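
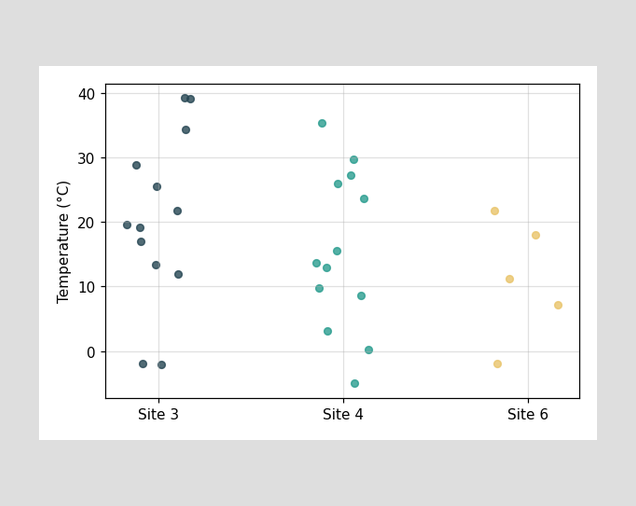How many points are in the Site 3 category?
13

Counting the markers in the Site 3 column gives 13.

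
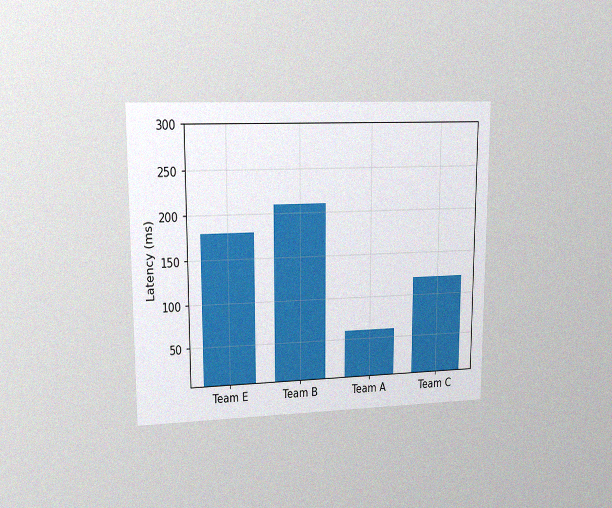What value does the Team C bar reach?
The chart is viewed at a slight angle, with some photo noise. Reading along the chart's y-axis, the Team C bar reaches 120ms.

120ms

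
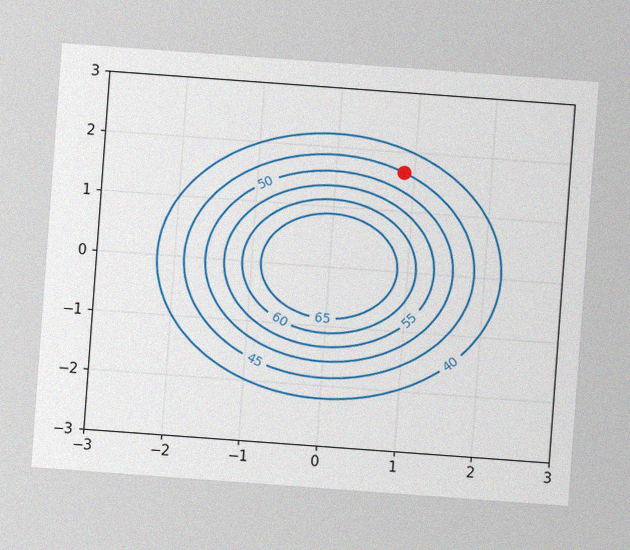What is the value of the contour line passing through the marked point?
45

The chart is tilted about 4° clockwise, with some photo noise. The marked point sits on the contour labelled 45.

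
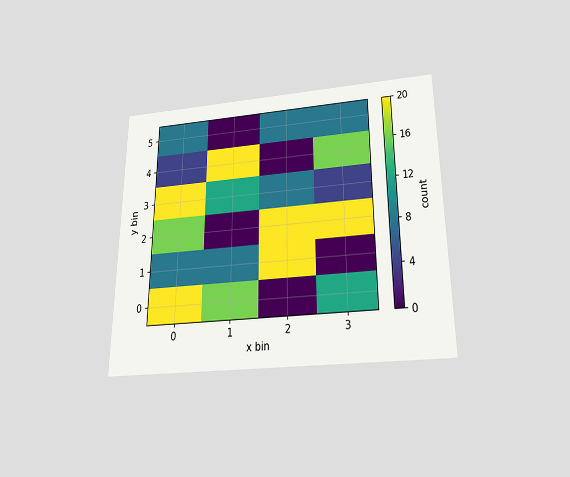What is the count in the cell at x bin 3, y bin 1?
0

The chart is viewed slightly from below. Matching the cell (3, 1) against the colorbar gives 0.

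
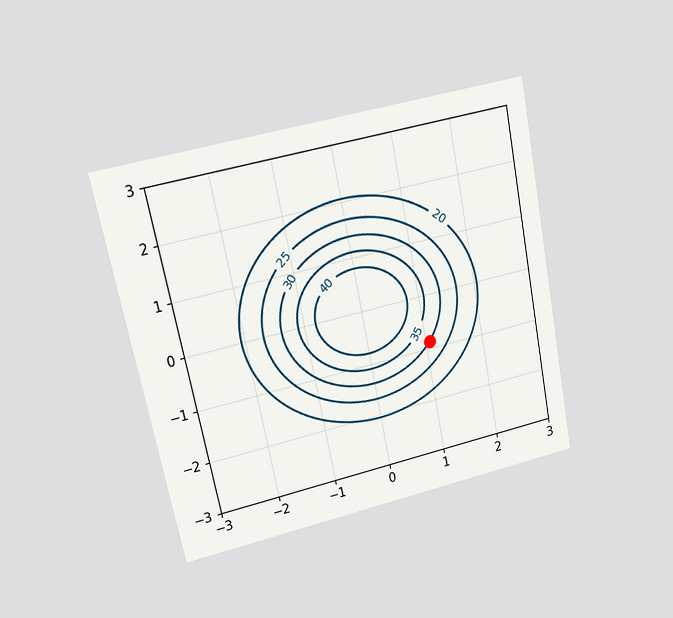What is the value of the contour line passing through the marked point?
The chart is tilted about 11° counter-clockwise and viewed at a slight angle. The marked point sits on the contour labelled 30.

30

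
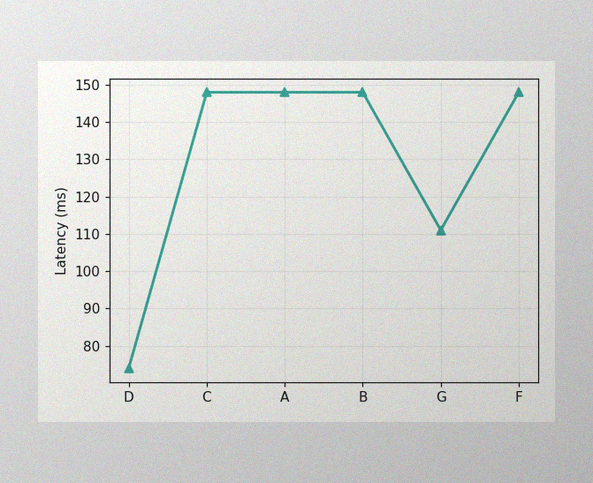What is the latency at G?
111ms

The image has some photo noise and uneven lighting. At G, the line is at 111ms.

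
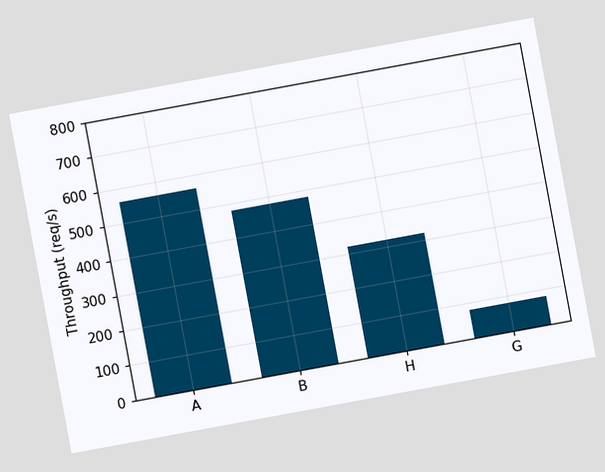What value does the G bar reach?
The chart is tilted about 10° counter-clockwise. Reading along the chart's y-axis, the G bar reaches 80req/s.

80req/s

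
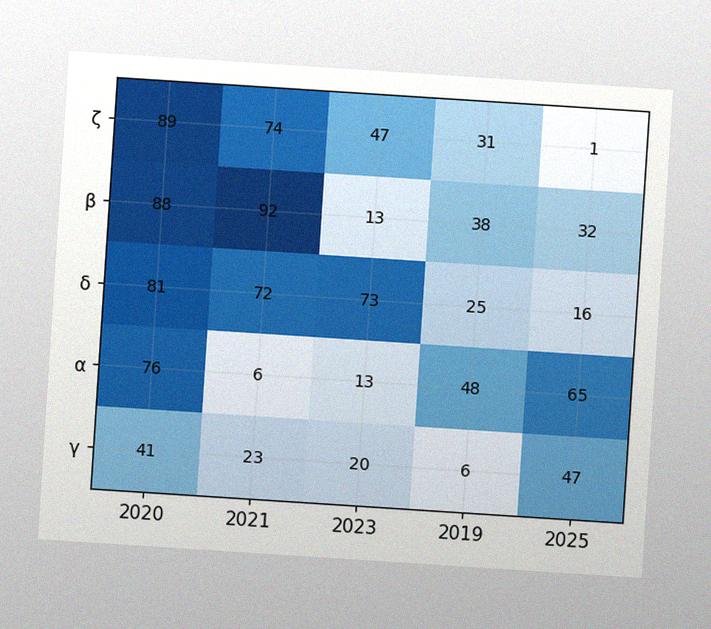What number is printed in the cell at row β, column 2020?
The chart is tilted about 4° clockwise, with some photo noise. The (β, 2020) cell reads 88.

88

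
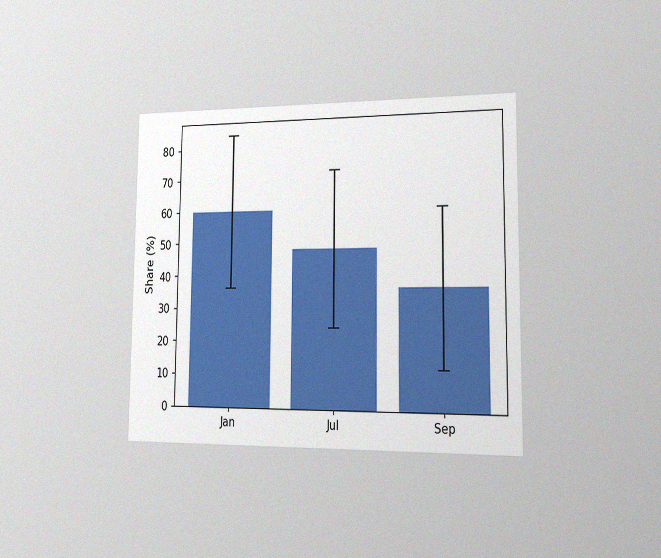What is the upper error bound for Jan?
84%

The chart is viewed slightly from the right, with some photo noise. The Jan bar's upper whisker reaches 84%.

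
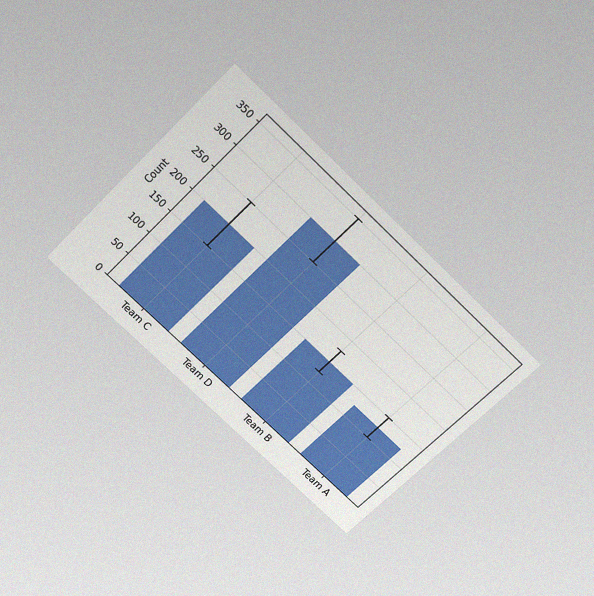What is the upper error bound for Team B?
175

The chart is tilted about 44° clockwise and viewed slightly from above, with some photo noise. The Team B bar's upper whisker reaches 175.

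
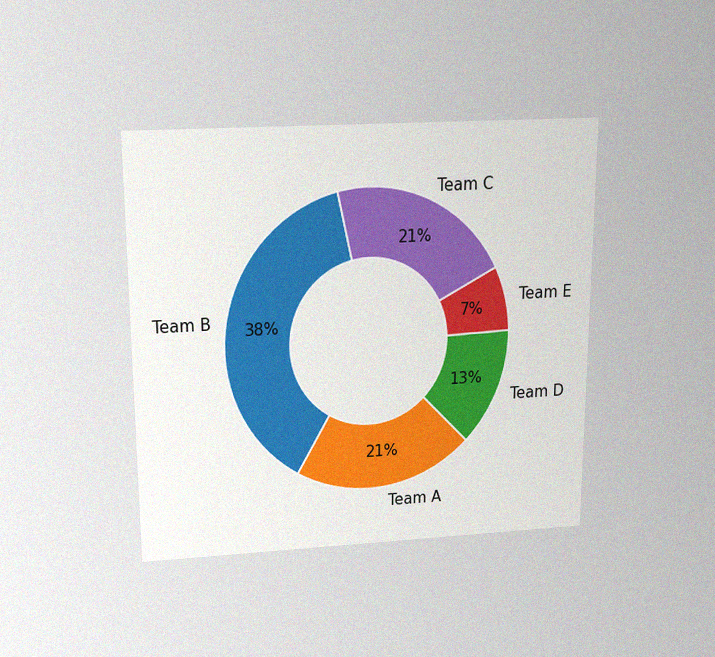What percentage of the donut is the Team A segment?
21%

The chart is viewed slightly from above, with some photo noise. The Team A segment takes up 21% of the ring.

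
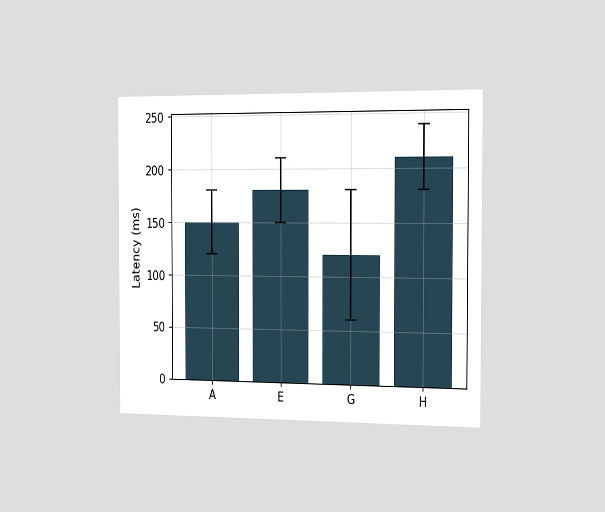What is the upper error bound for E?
The chart is viewed slightly from the right. The E bar's upper whisker reaches 210ms.

210ms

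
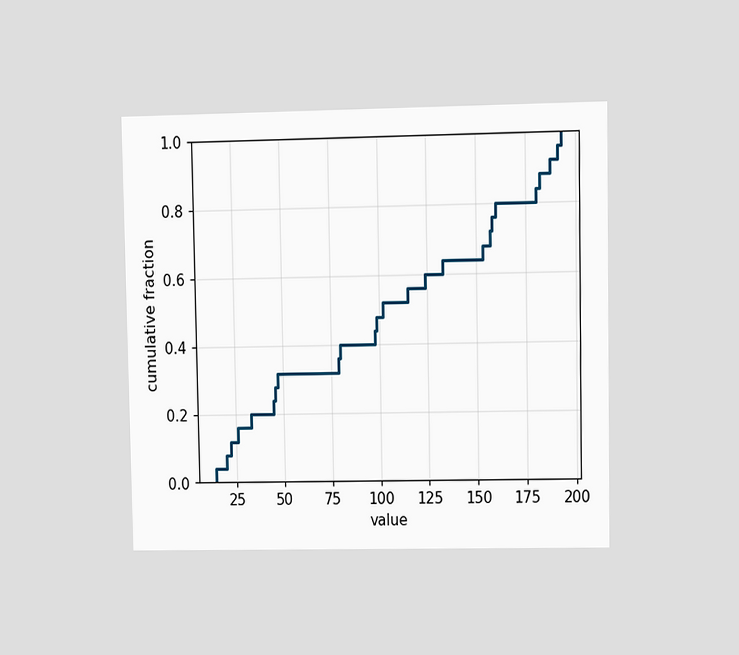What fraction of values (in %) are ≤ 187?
92%

The chart is viewed at a slight angle. At x=187 the ECDF step is at 92%.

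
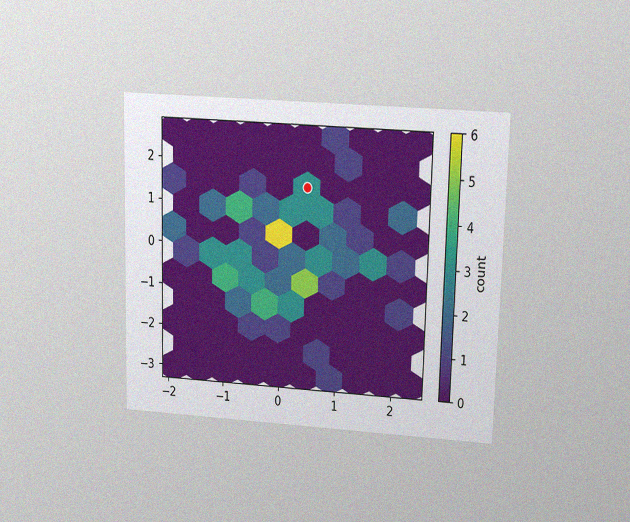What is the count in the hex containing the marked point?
3

The chart is viewed slightly from above, with some photo noise. The marked hex reads 3 on the colorbar.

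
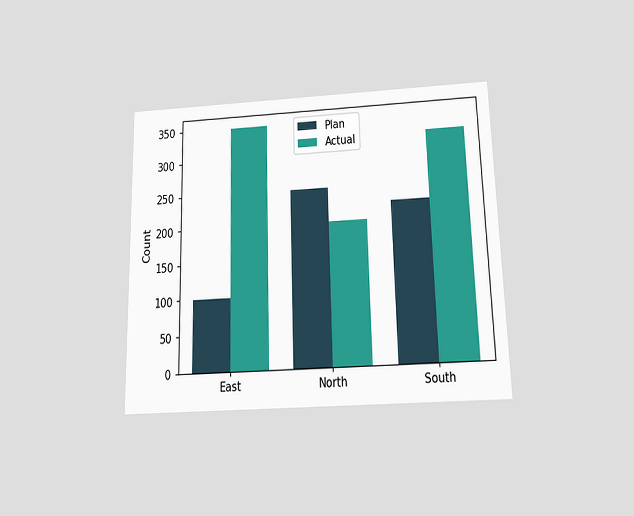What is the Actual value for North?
200

The chart is viewed slightly from below. The Actual bar at North reaches 200 on the y-axis.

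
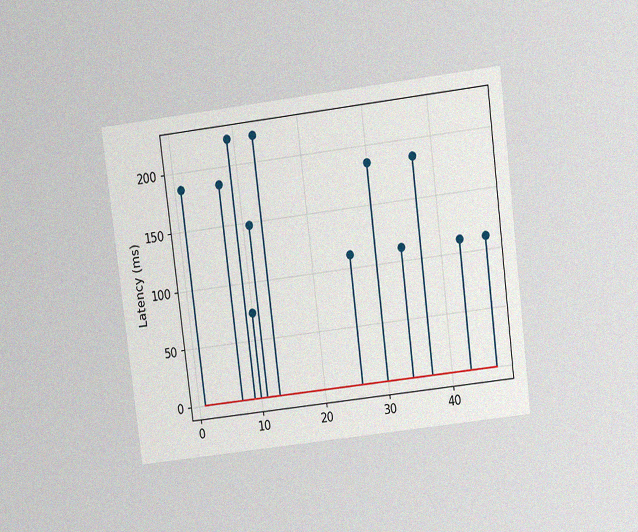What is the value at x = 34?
111ms

The chart is tilted about 7° counter-clockwise and viewed slightly from above, with some photo noise. The stem at x=34 reaches 111ms.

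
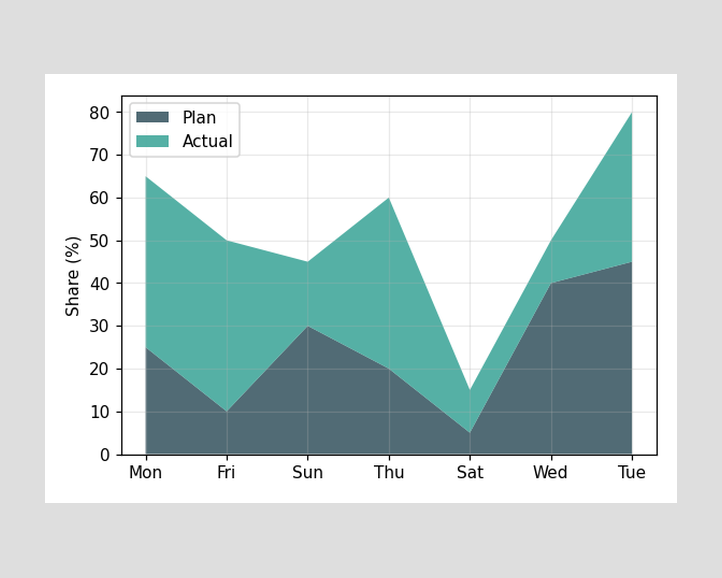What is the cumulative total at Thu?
60%

The stacked total at Thu reaches 60%.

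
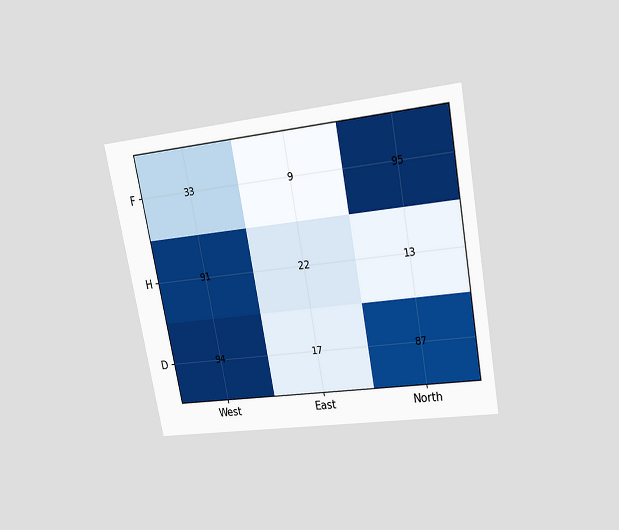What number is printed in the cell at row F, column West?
33

The chart is tilted about 11° counter-clockwise and viewed at a slight angle. The (F, West) cell reads 33.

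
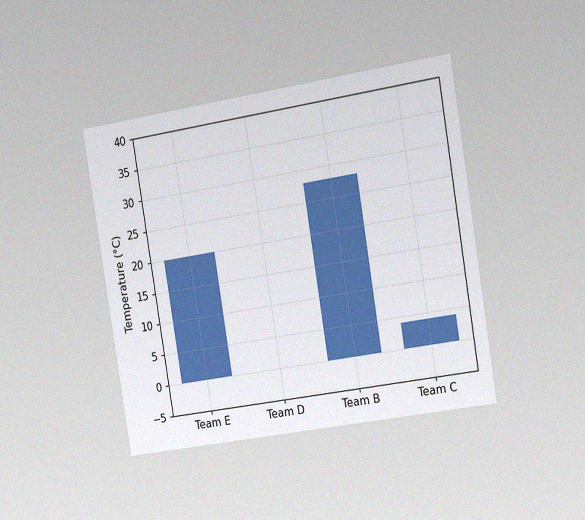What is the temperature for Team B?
The chart is tilted about 9° counter-clockwise and viewed slightly from the right, with some photo noise. Reading along the chart's y-axis, the Team B bar reaches 28°C.

28°C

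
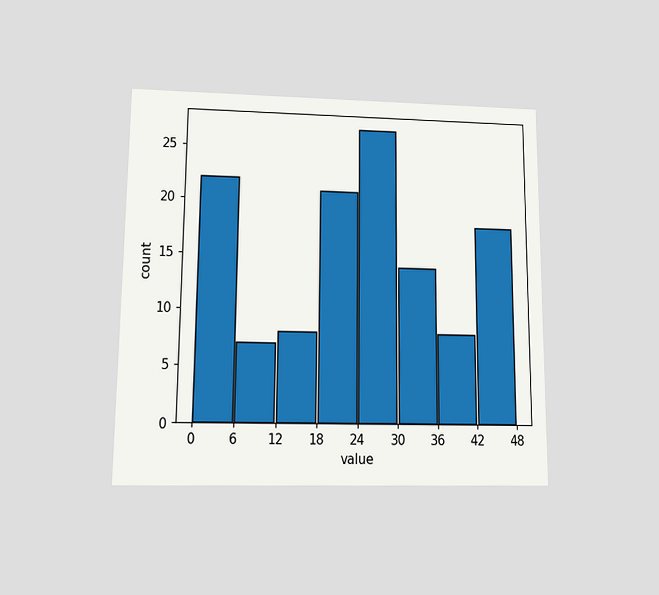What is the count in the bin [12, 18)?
8

The chart is viewed at a slight angle. The [12, 18) bin has height 8.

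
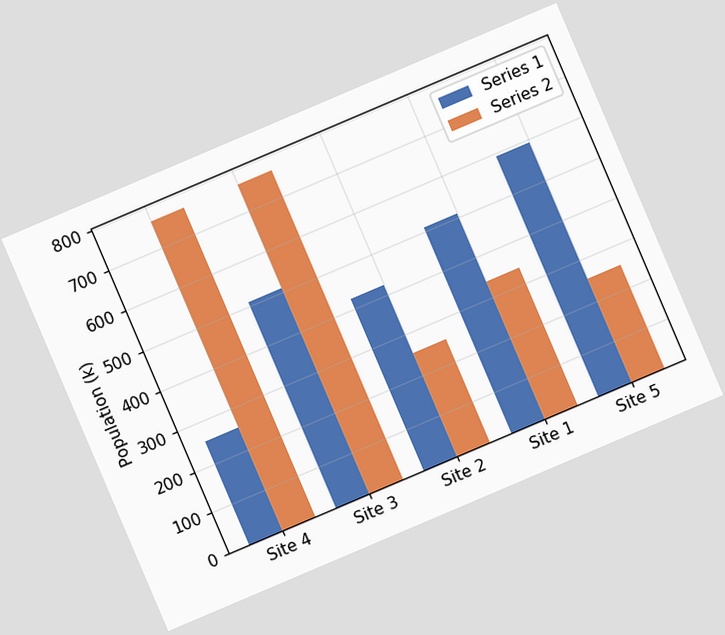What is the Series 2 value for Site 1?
The chart is tilted about 23° counter-clockwise. The Series 2 bar at Site 1 reaches 340k on the y-axis.

340k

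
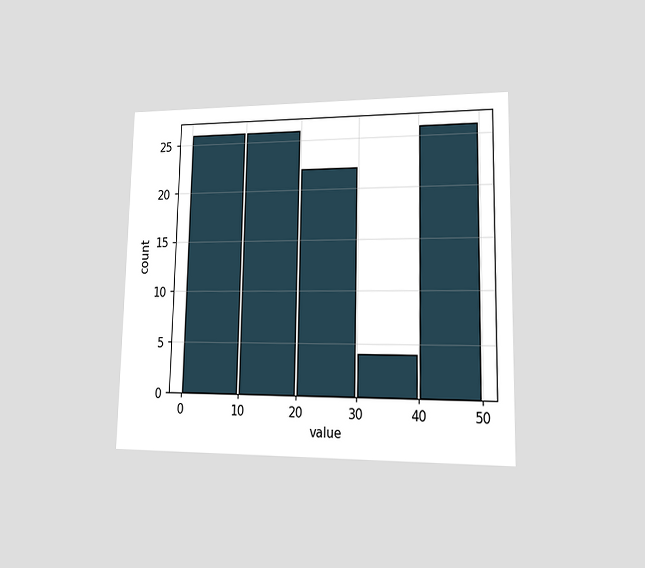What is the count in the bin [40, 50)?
26

The chart is viewed at a slight angle. The [40, 50) bin has height 26.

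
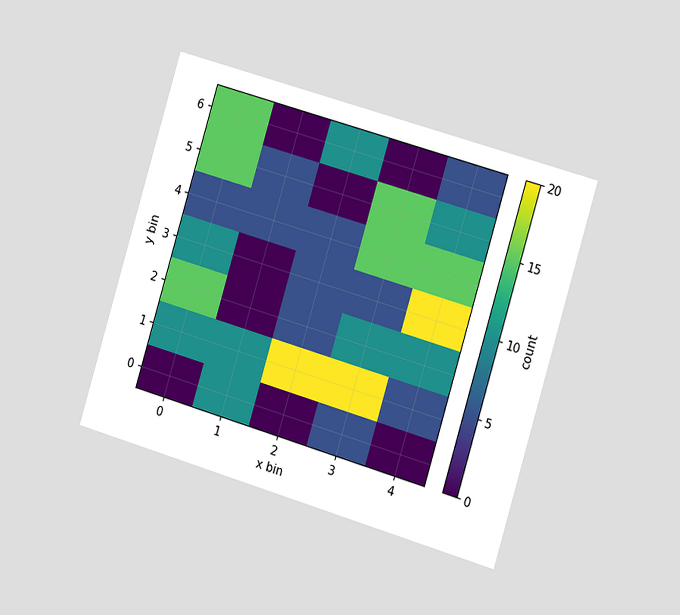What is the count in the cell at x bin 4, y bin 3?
The chart is tilted about 17° clockwise and viewed slightly from the right. Matching the cell (4, 3) against the colorbar gives 20.

20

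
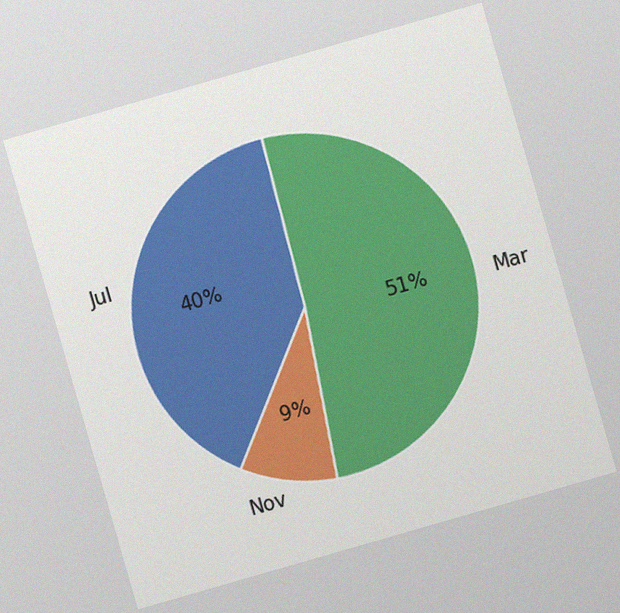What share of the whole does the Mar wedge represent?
The chart is tilted about 16° counter-clockwise, with some photo noise. The Mar slice takes up 51% of the pie.

51%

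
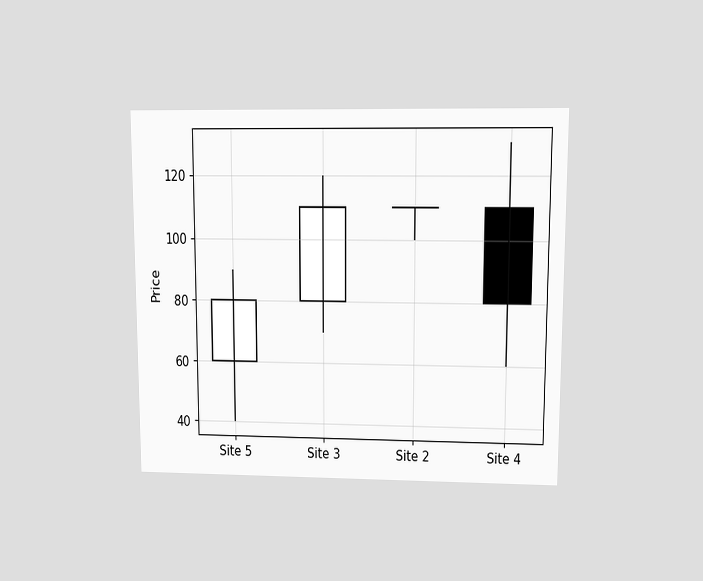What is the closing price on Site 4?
The chart is viewed at a slight angle. The Site 4 candle closes at 80.

80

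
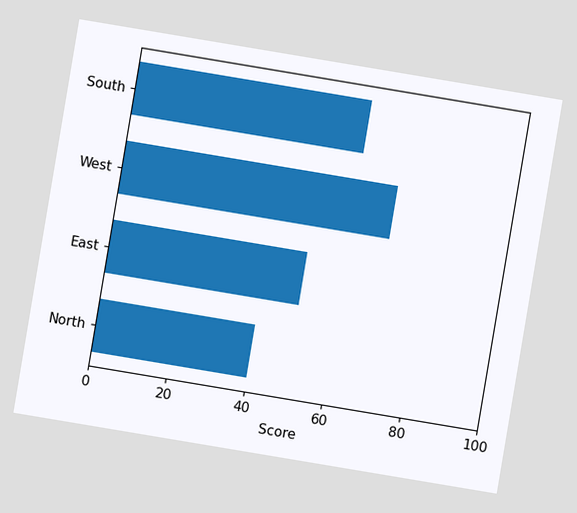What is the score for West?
70

The chart is tilted about 10° clockwise. Reading along the chart's x-axis, the West bar reaches 70.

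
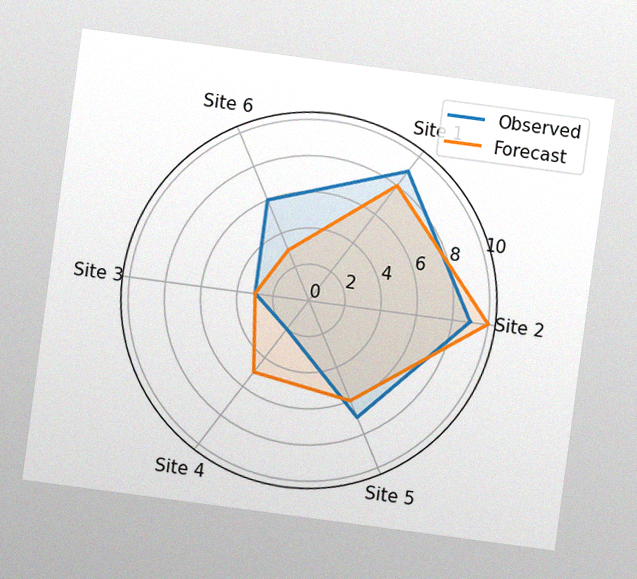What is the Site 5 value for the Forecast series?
The chart is tilted about 8° clockwise, with some photo noise. On the Site 5 axis, Forecast reaches 6.

6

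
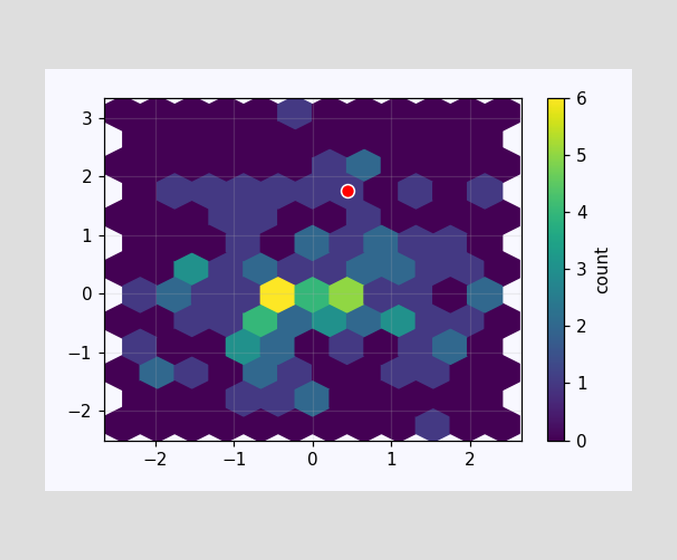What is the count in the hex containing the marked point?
1

The marked hex reads 1 on the colorbar.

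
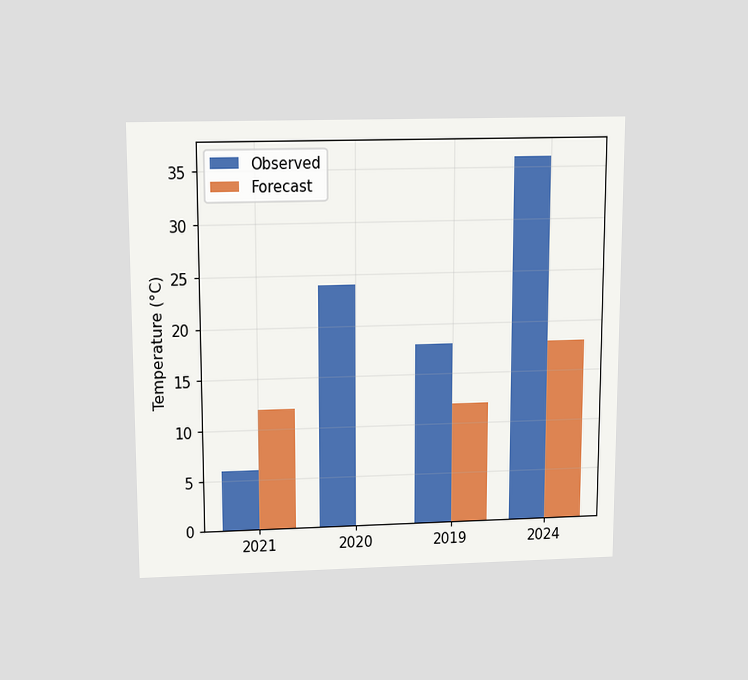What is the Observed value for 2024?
The chart is viewed slightly from above. The Observed bar at 2024 reaches 36°C on the y-axis.

36°C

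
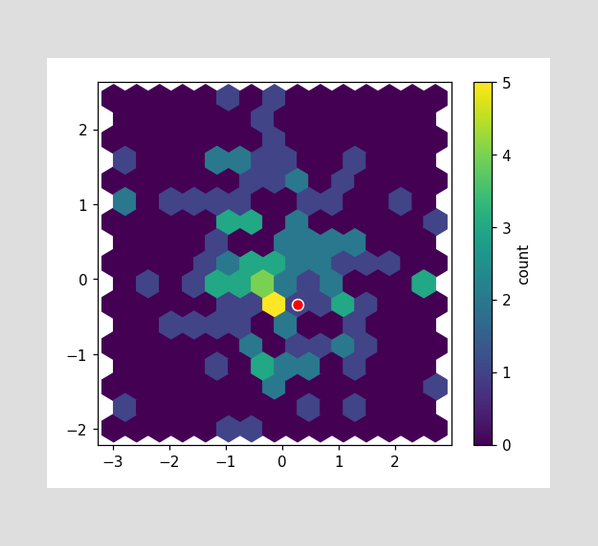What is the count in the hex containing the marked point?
1

The marked hex reads 1 on the colorbar.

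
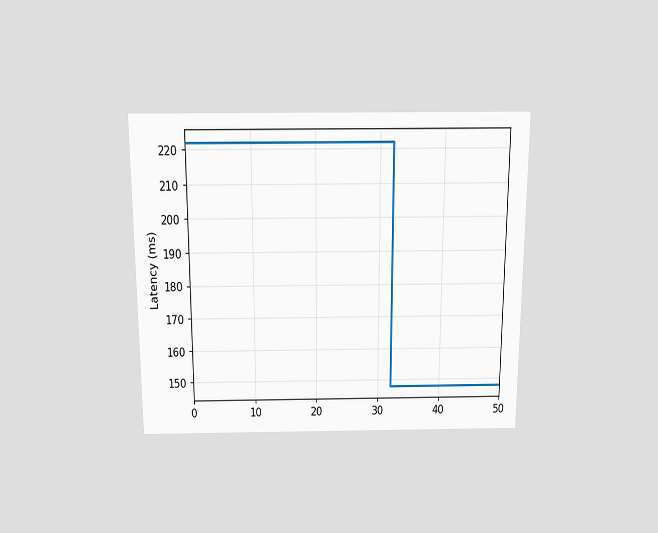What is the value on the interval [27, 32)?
222ms

The chart is viewed slightly from above. On [27, 32) the step sits at 222ms.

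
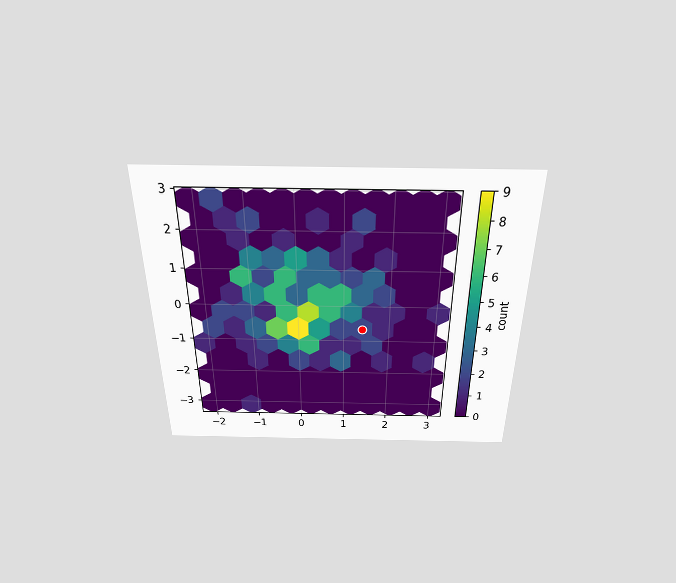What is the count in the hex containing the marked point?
2

The chart is viewed slightly from above. The marked hex reads 2 on the colorbar.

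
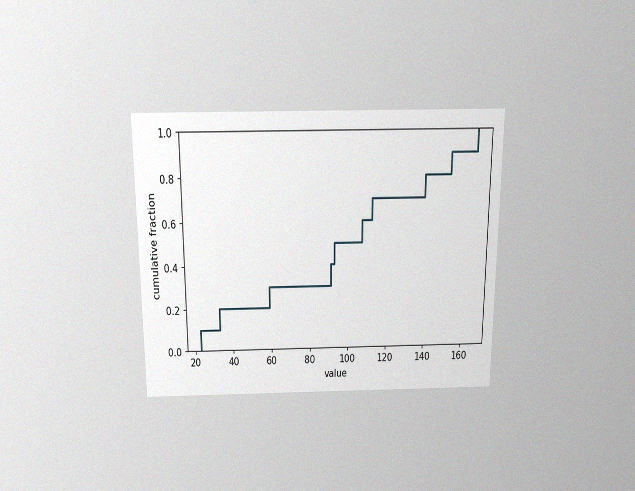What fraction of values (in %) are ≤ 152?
The chart is viewed slightly from above, with some photo noise. At x=152 the ECDF step is at 90%.

90%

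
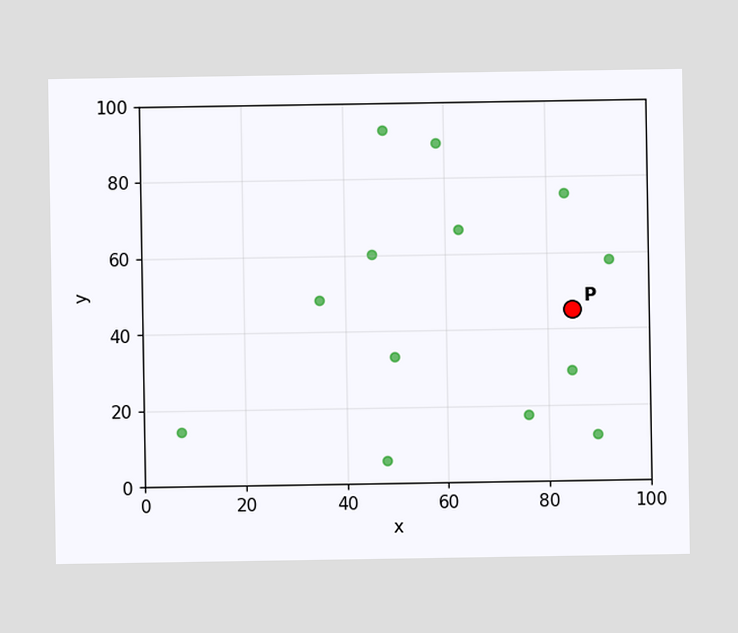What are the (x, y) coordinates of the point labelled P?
Following the gridlines from P to each axis, P sits at (85, 45).

(85, 45)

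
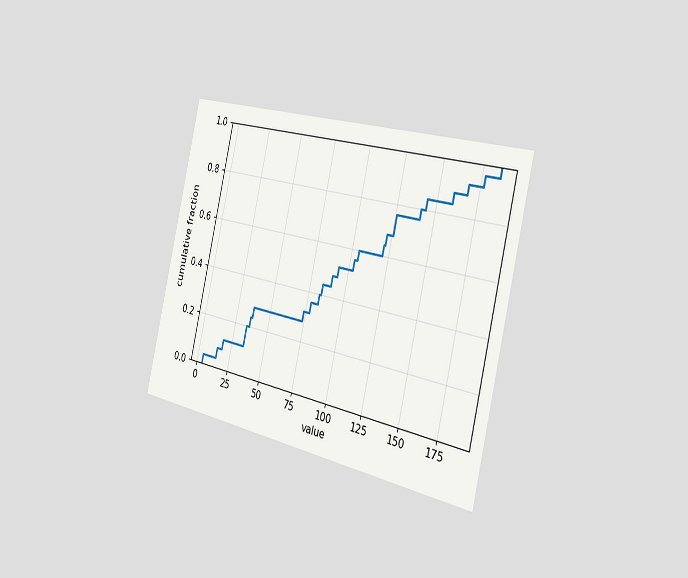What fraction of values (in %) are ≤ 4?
4%

The chart is tilted about 13° clockwise and viewed slightly from the right. At x=4 the ECDF step is at 4%.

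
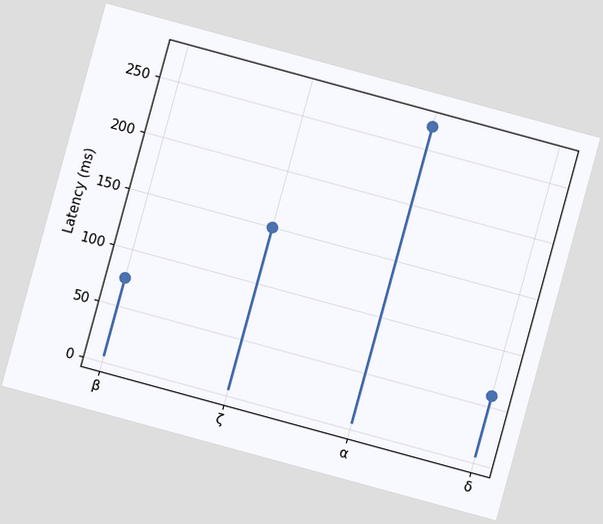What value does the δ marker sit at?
60ms

The chart is tilted about 15° clockwise. The δ marker sits at 60ms.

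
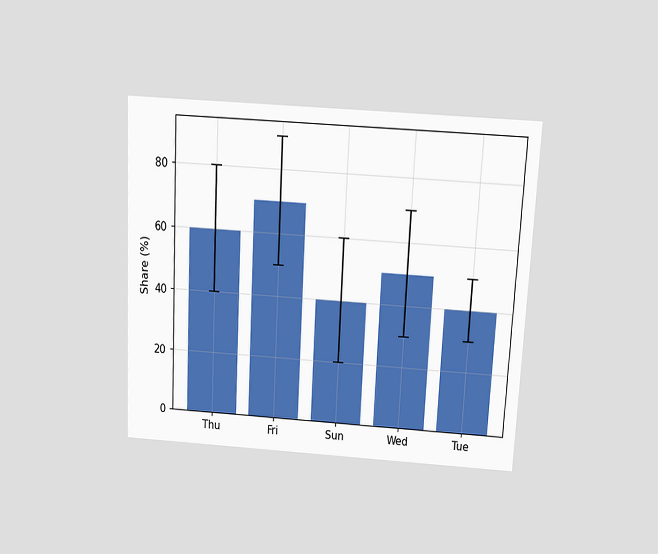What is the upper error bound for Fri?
The chart is tilted about 3° clockwise and viewed slightly from above. The Fri bar's upper whisker reaches 90%.

90%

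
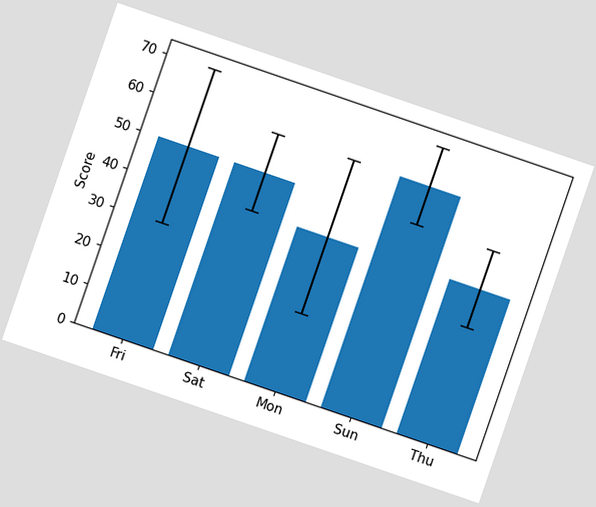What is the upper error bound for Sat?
The chart is tilted about 19° clockwise. The Sat bar's upper whisker reaches 60.

60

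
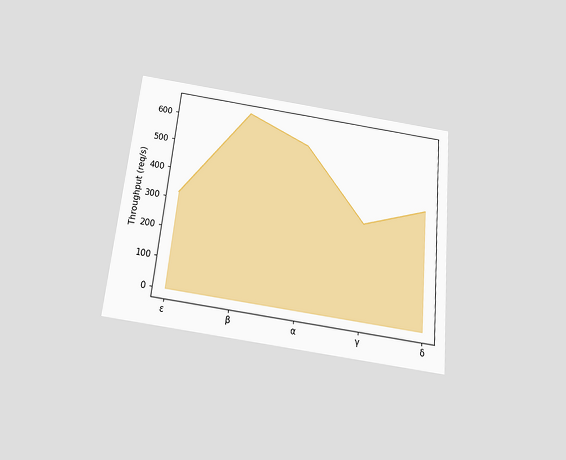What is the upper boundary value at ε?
320req/s

The chart is tilted about 6° clockwise and viewed slightly from below. At ε the upper boundary is at 320req/s.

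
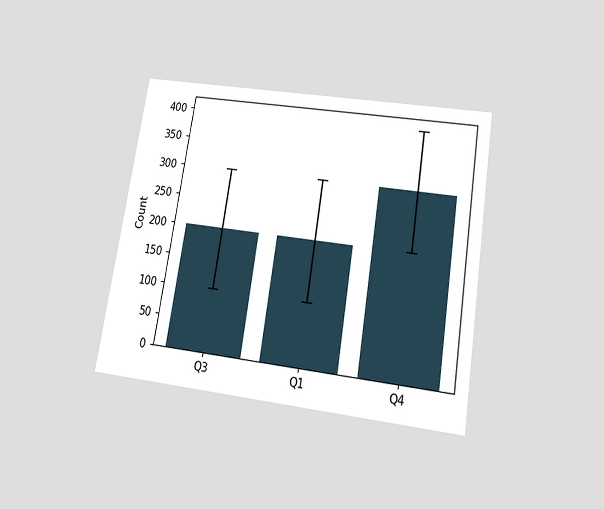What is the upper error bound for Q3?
The chart is tilted about 9° clockwise and viewed slightly from below. The Q3 bar's upper whisker reaches 300.

300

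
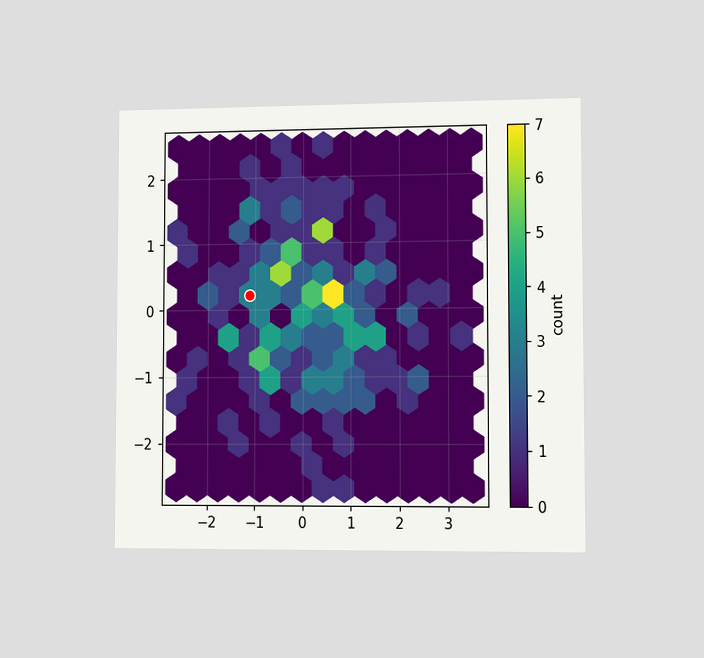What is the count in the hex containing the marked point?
The chart is viewed slightly from the right. The marked hex reads 3 on the colorbar.

3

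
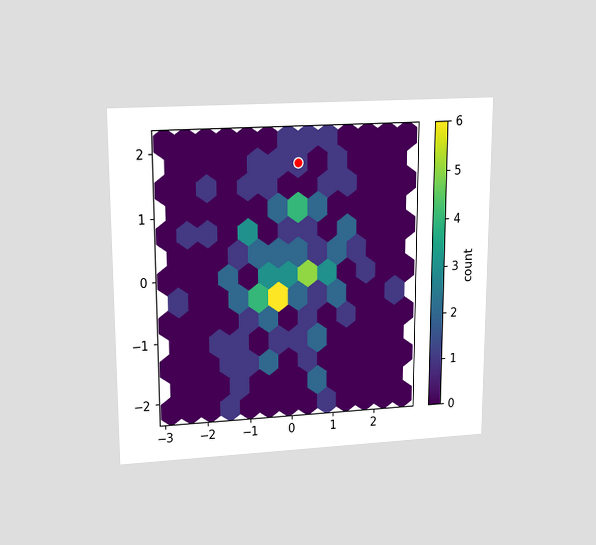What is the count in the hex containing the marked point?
1

The chart is viewed slightly from above. The marked hex reads 1 on the colorbar.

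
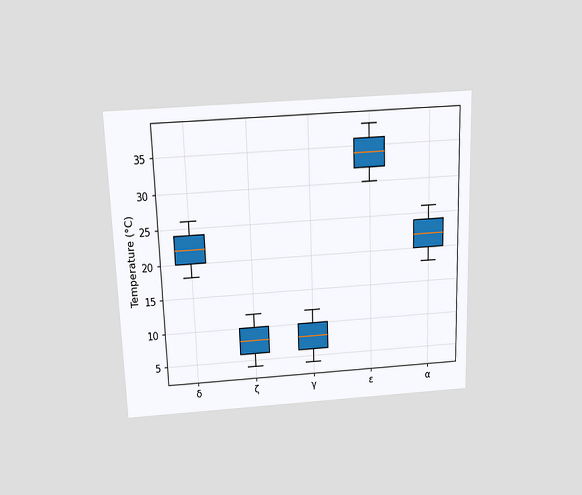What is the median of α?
22°C

The chart is viewed slightly from above. The median line in the α box sits at 22°C.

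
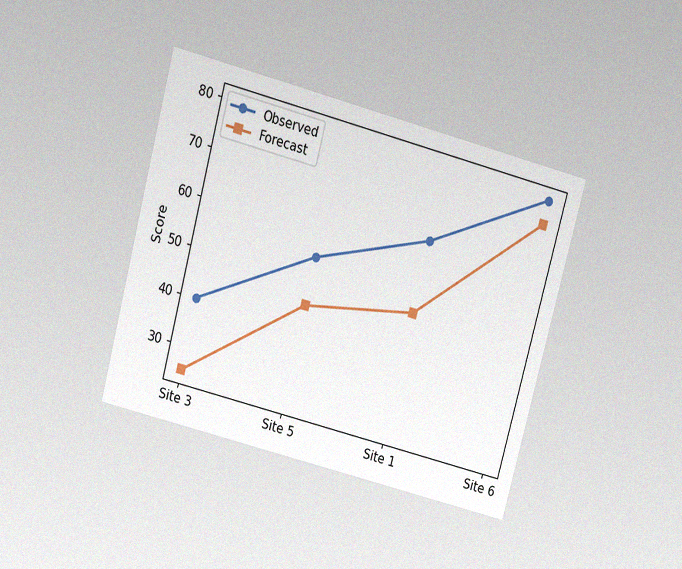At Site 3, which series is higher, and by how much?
Observed, by 15

The chart is tilted about 15° clockwise and viewed slightly from above, with some photo noise. At Site 3, Observed sits above the other line by 15.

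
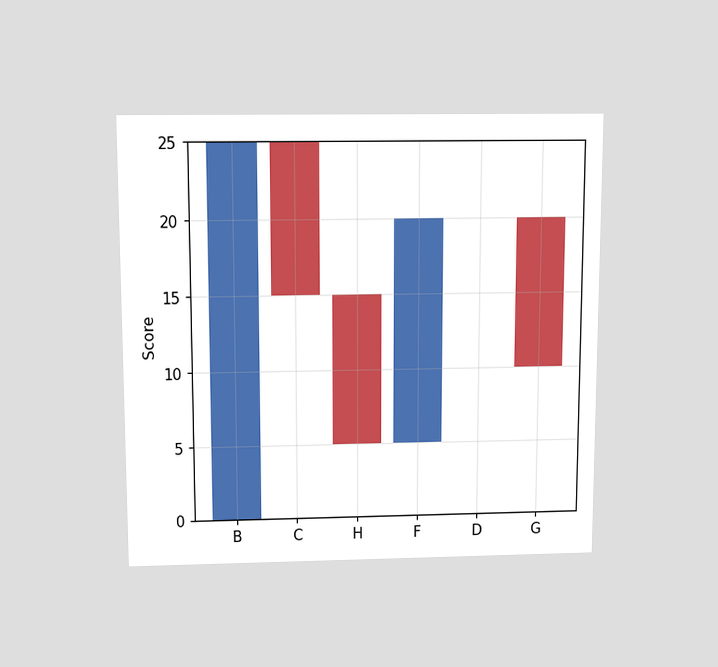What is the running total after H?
5

The chart is viewed slightly from above. After H the running total reaches 5.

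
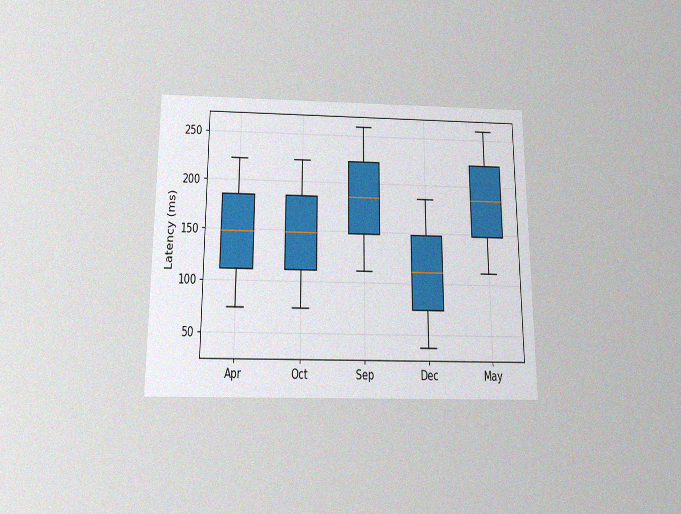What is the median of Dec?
The chart is viewed slightly from below, with some photo noise. The median line in the Dec box sits at 111ms.

111ms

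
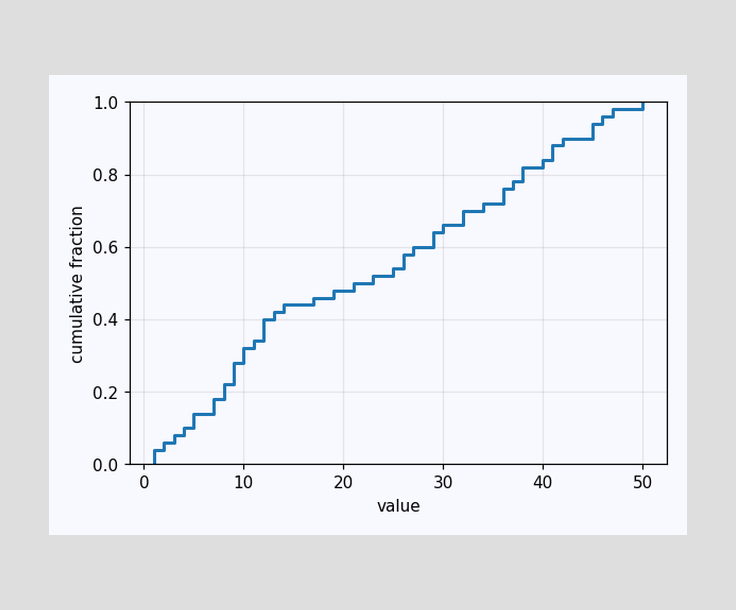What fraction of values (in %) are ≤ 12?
At x=12 the ECDF step is at 40%.

40%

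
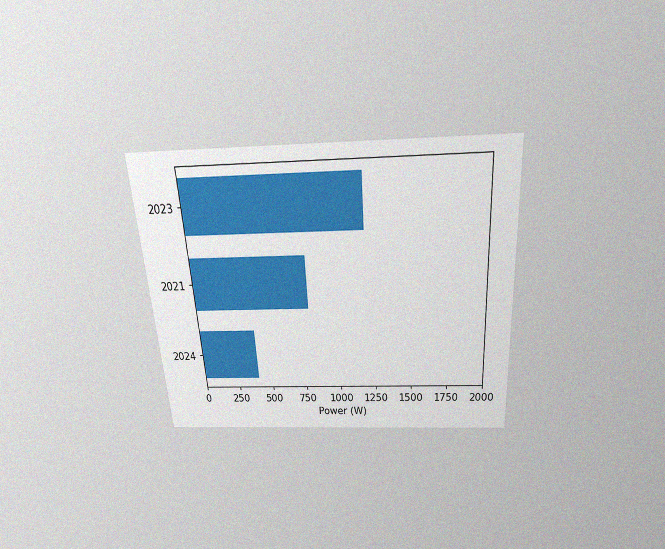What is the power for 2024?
400W

The chart is tilted about 4° counter-clockwise and viewed slightly from above, with some photo noise. Reading along the chart's x-axis, the 2024 bar reaches 400W.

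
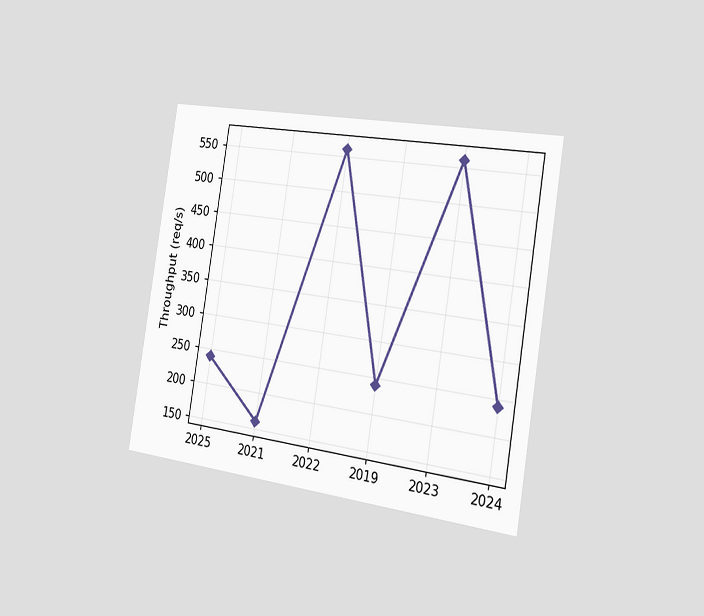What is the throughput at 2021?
The chart is tilted about 9° clockwise and viewed slightly from the right. At 2021, the line is at 160req/s.

160req/s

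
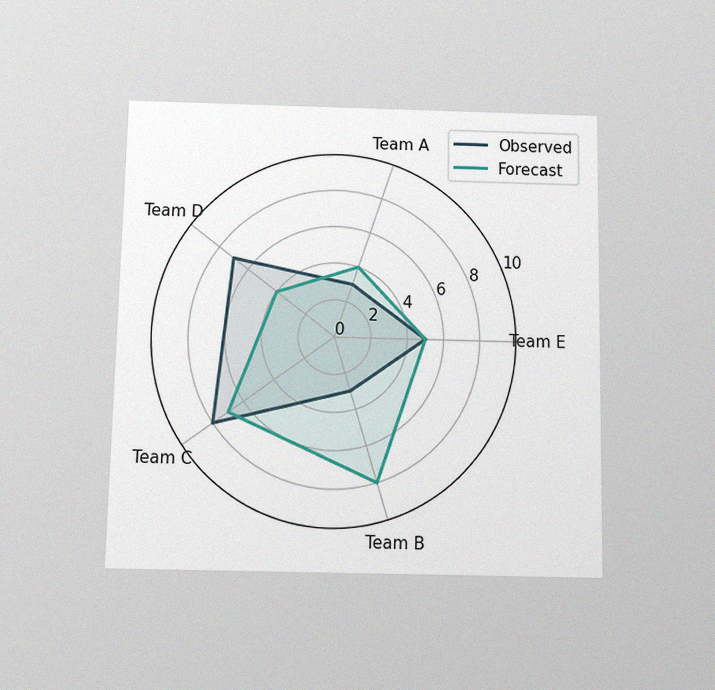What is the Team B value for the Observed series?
3

The chart is viewed slightly from below, with some photo noise. On the Team B axis, Observed reaches 3.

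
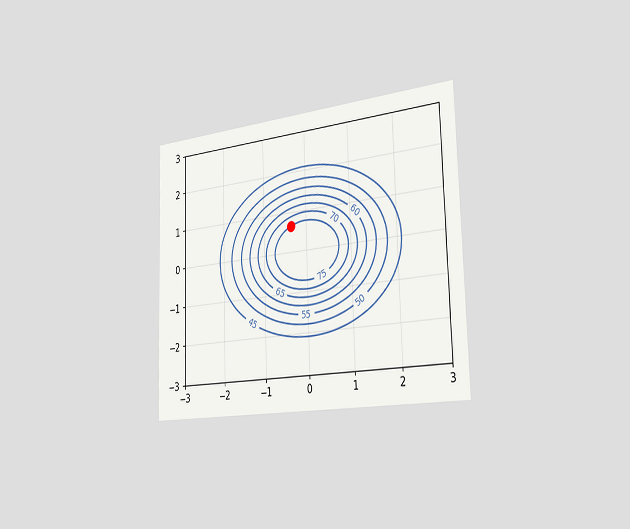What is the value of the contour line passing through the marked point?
75

The chart is viewed slightly from the right. The marked point sits on the contour labelled 75.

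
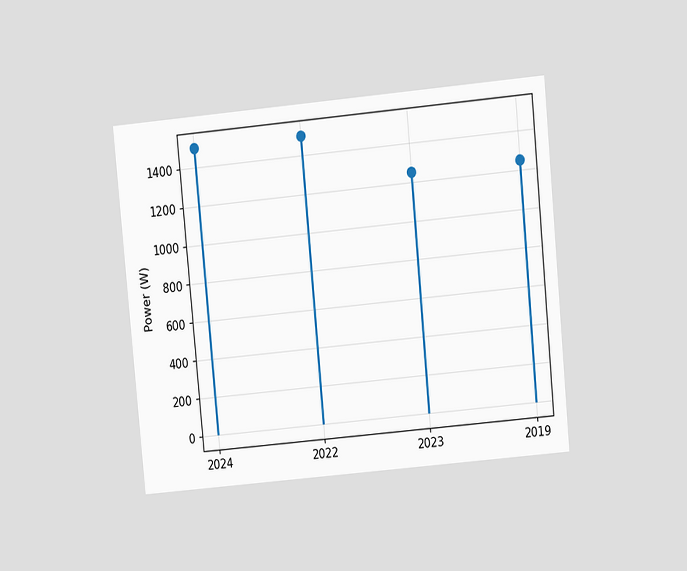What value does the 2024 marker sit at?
The chart is tilted about 5° counter-clockwise and viewed at a slight angle. The 2024 marker sits at 1500W.

1500W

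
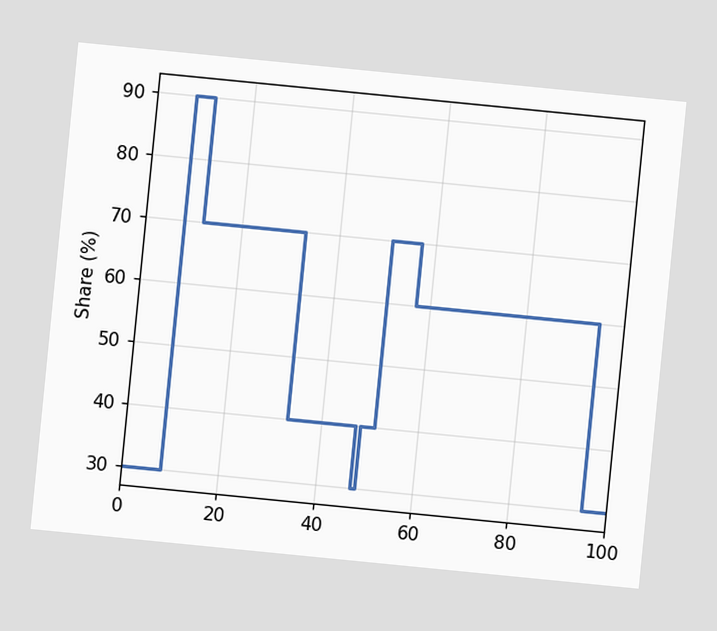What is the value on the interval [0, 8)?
The chart is tilted about 6° clockwise. On [0, 8) the step sits at 30%.

30%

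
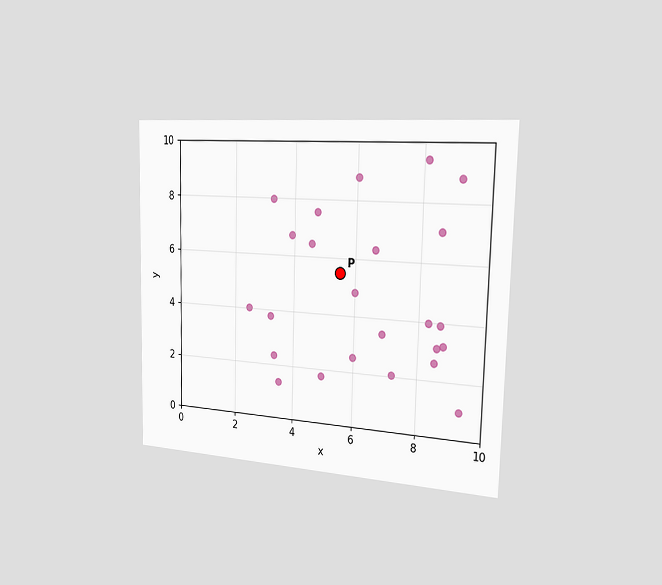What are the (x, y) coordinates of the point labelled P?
The chart is viewed slightly from the right. Following the gridlines from P to each axis, P sits at (5.5, 5.5).

(5.5, 5.5)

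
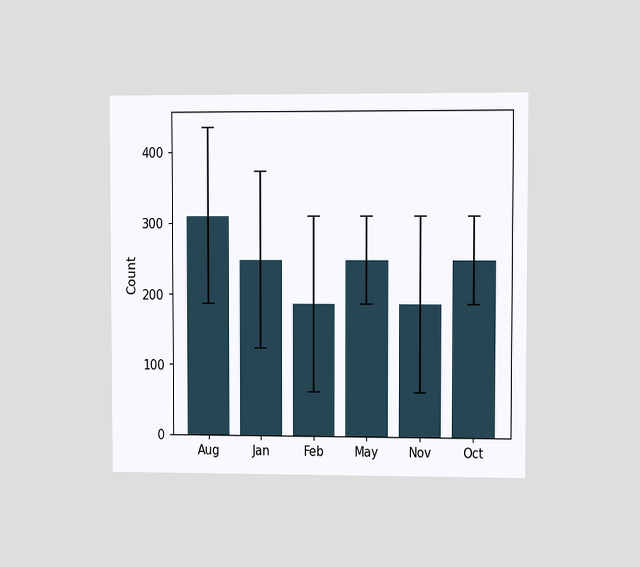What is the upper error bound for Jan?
372

The chart is viewed at a slight angle. The Jan bar's upper whisker reaches 372.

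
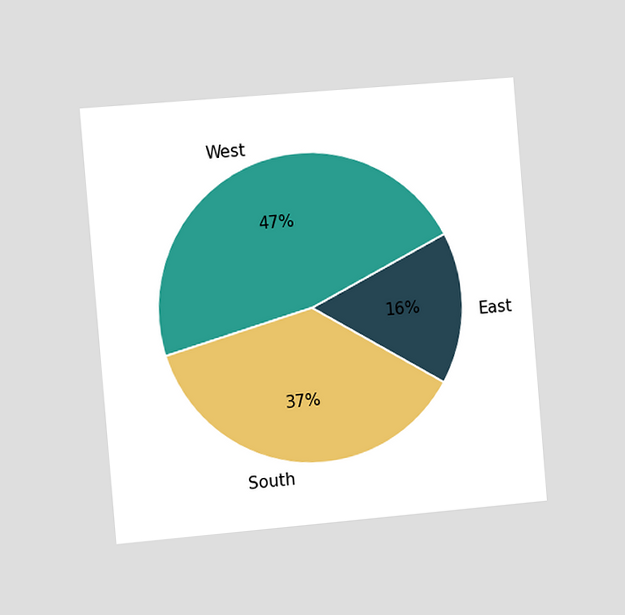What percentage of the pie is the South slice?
The chart is tilted about 5° counter-clockwise and viewed slightly from the left. The South slice takes up 37% of the pie.

37%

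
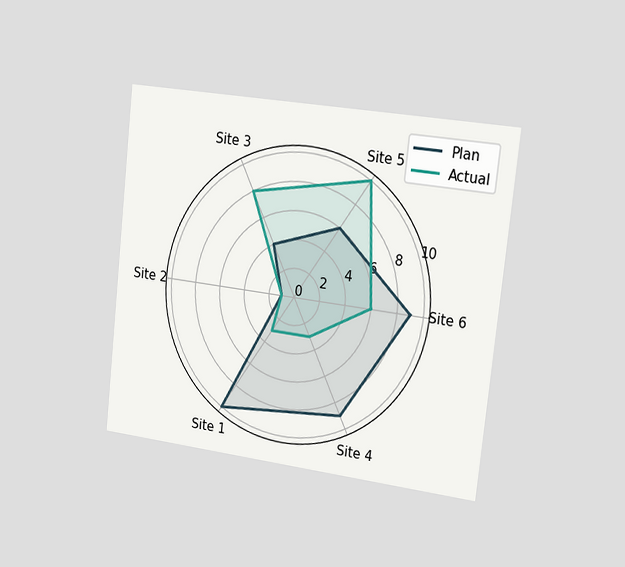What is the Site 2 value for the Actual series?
The chart is tilted about 6° clockwise and viewed slightly from the right. On the Site 2 axis, Actual reaches 1.

1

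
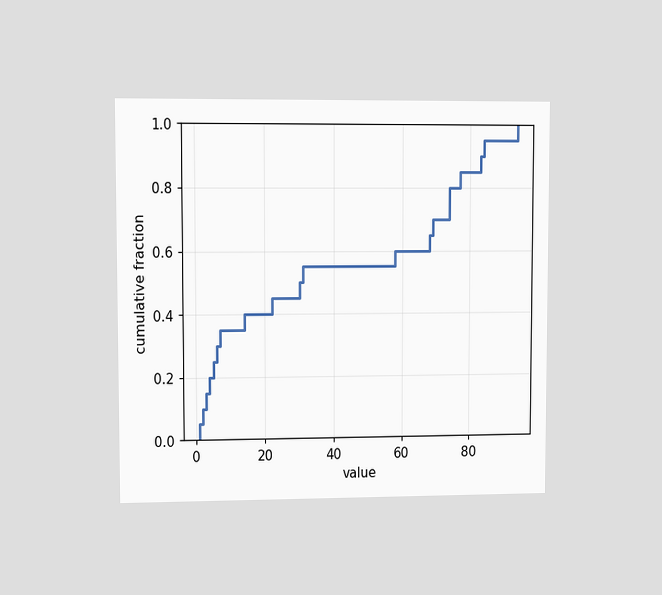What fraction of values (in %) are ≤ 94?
The chart is viewed at a slight angle. At x=94 the ECDF step is at 100%.

100%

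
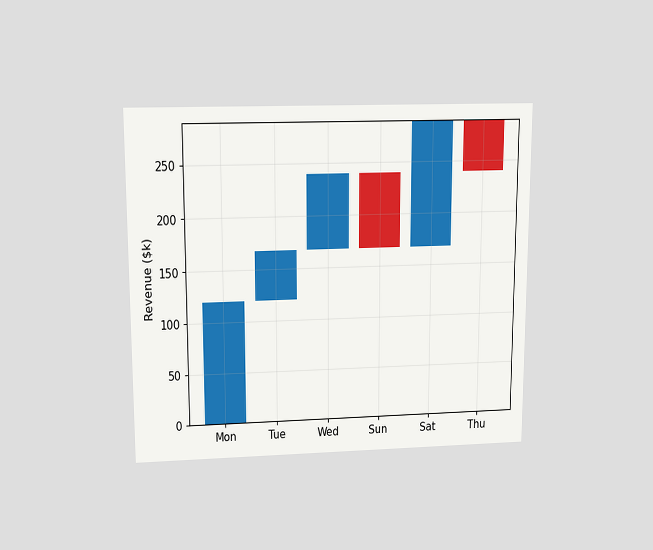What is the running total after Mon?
The chart is viewed slightly from above. After Mon the running total reaches $120k.

$120k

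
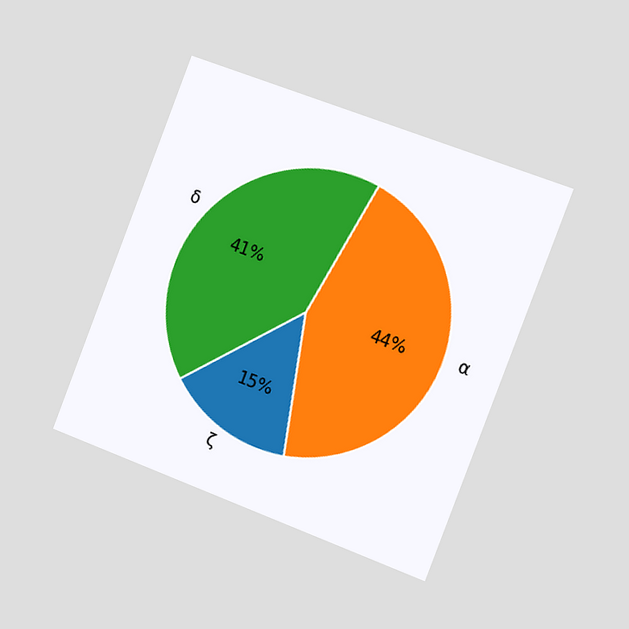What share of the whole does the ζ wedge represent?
15%

The chart is tilted about 21° clockwise and viewed slightly from the right. The ζ slice takes up 15% of the pie.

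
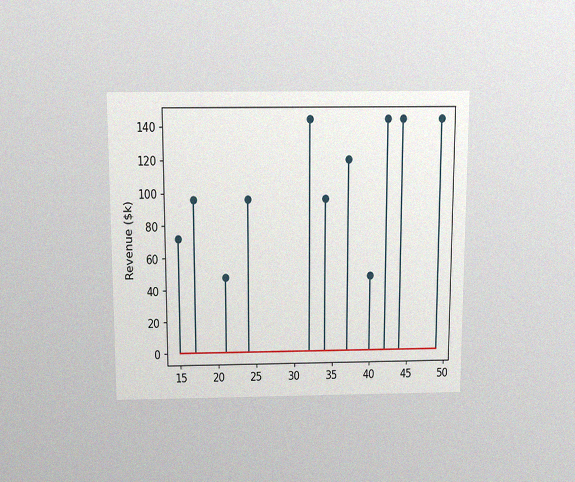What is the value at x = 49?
The chart is viewed slightly from above, with some photo noise. The stem at x=49 reaches $144k.

$144k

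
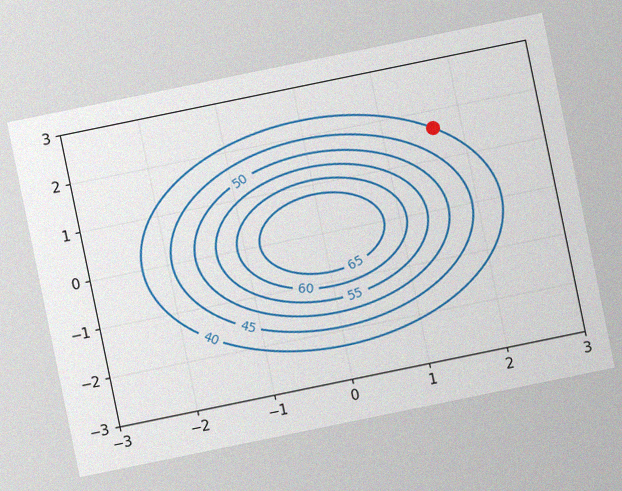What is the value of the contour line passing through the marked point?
40

The chart is tilted about 12° counter-clockwise, with some photo noise. The marked point sits on the contour labelled 40.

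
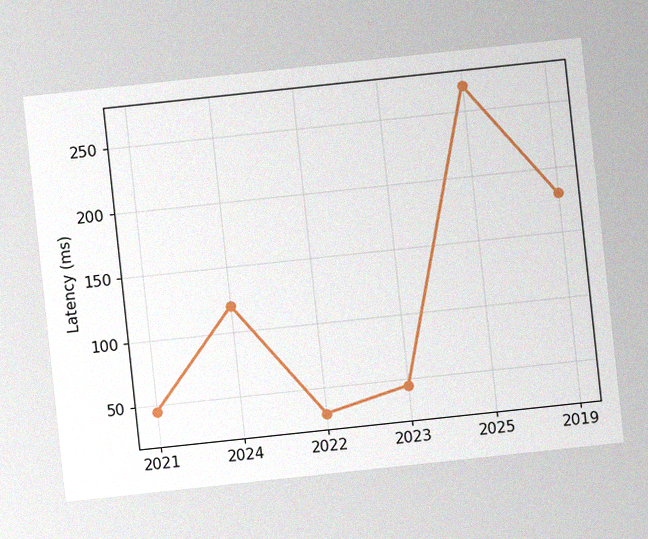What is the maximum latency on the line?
270ms

The chart is tilted about 6° counter-clockwise, with some photo noise. The highest point is at 2025, and reading across to the y-axis gives 270ms.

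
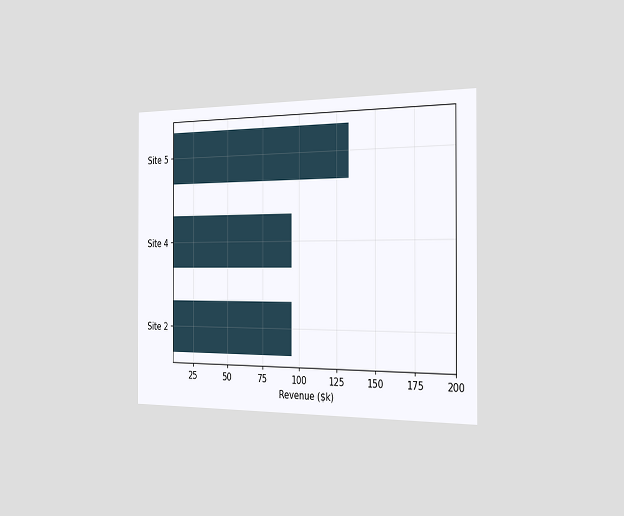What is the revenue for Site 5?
The chart is viewed slightly from the right. Reading along the chart's x-axis, the Site 5 bar reaches $133k.

$133k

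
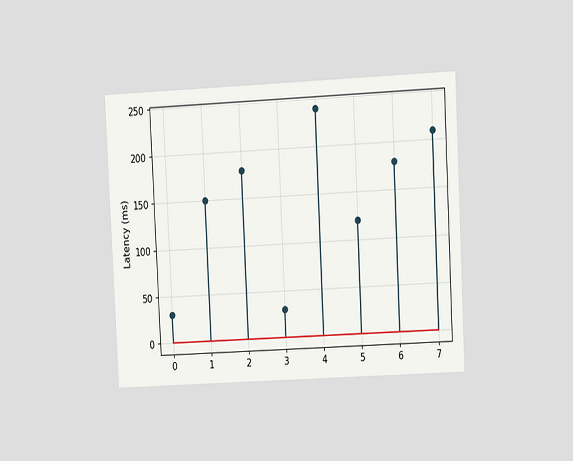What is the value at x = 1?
The chart is tilted about 3° counter-clockwise and viewed at a slight angle. The stem at x=1 reaches 150ms.

150ms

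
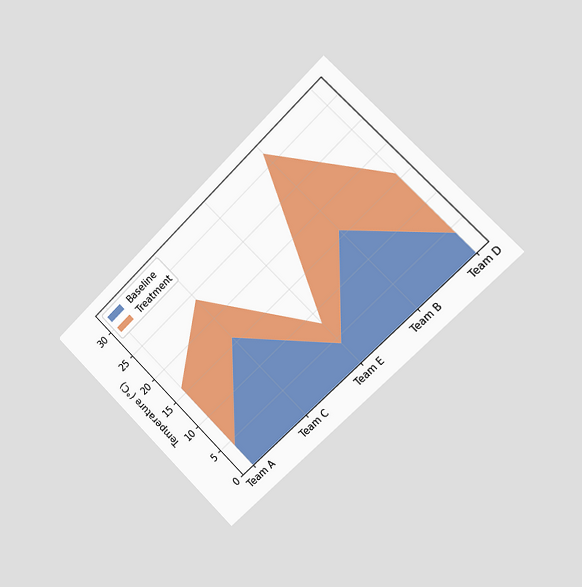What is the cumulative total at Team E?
8°C

The chart is tilted about 45° counter-clockwise and viewed slightly from the right. The stacked total at Team E reaches 8°C.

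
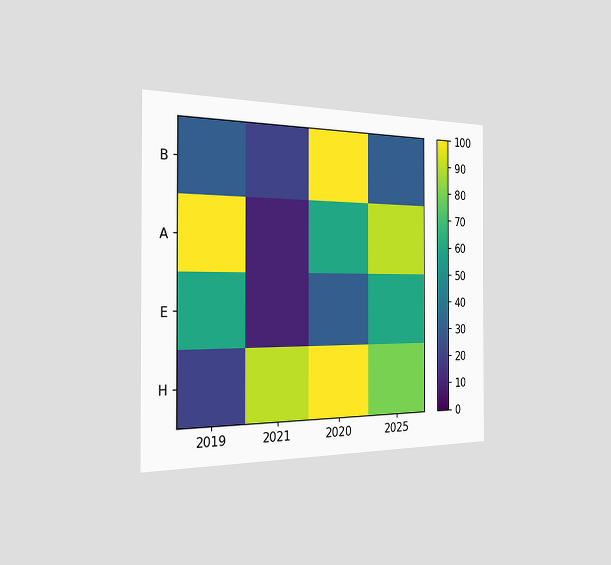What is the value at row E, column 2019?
The chart is viewed slightly from the left. Matching cell (E, 2019) against the colorbar gives 60.

60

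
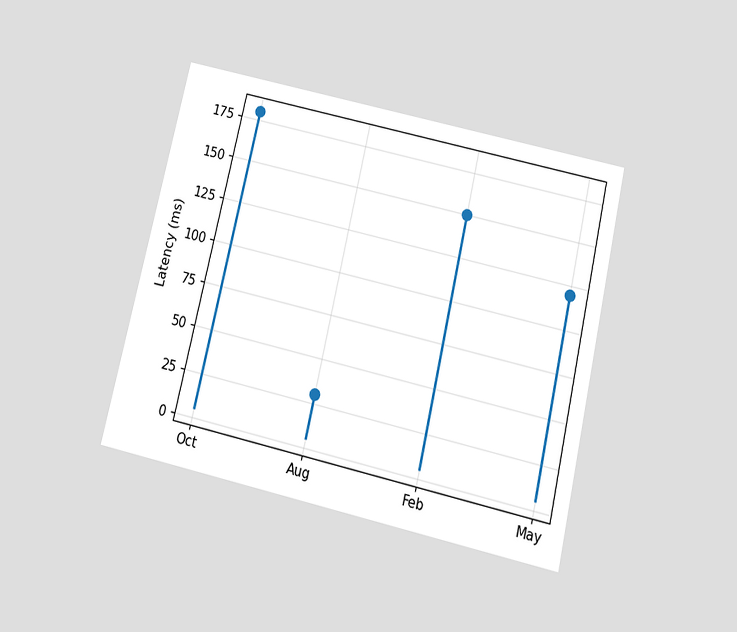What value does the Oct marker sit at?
The chart is tilted about 13° clockwise and viewed slightly from below. The Oct marker sits at 180ms.

180ms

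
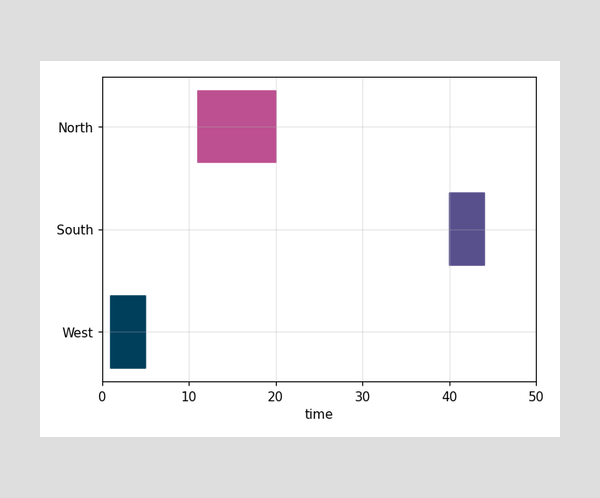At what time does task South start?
The South bar begins at t=40.

40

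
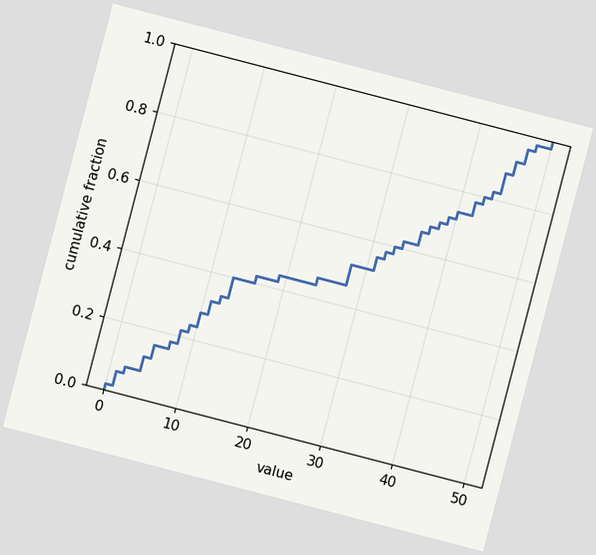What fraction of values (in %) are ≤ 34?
The chart is tilted about 15° clockwise. At x=34 the ECDF step is at 62%.

62%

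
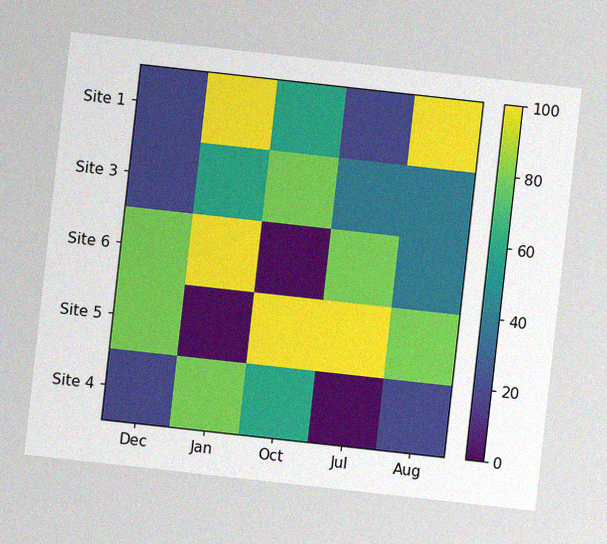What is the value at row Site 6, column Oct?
0

The chart is tilted about 6° clockwise, with some photo noise. Matching cell (Site 6, Oct) against the colorbar gives 0.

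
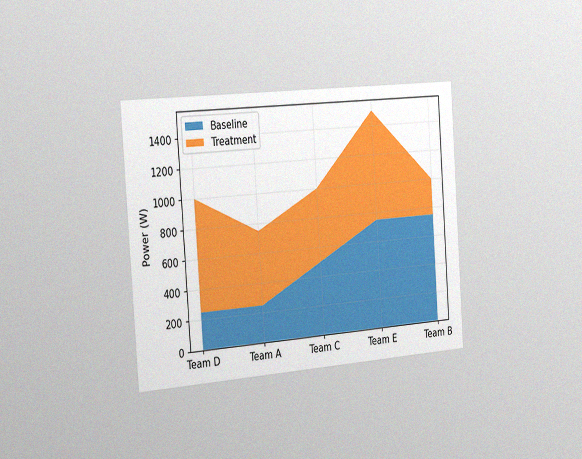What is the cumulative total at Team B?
The chart is tilted about 4° counter-clockwise and viewed slightly from the left, with some photo noise. The stacked total at Team B reaches 1000W.

1000W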